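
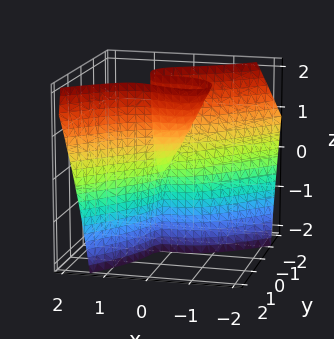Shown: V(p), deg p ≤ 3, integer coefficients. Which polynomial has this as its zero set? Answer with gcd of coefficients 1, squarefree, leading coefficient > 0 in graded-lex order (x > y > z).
First, degree: no degree-2 surface has this shape, so deg p = 3.
Next, observable constraints: the visible z-axis segment lies entirely on the surface; one y-axis crossing is at y = 0; one x-axis crossing is at x = 0.
Finally, these observations pin down the coefficients.

3*x^3 - 3*x*y*z - 3*y^3 + 3*x*y + 2*y*z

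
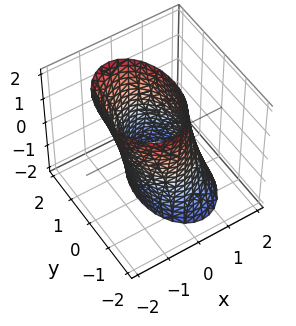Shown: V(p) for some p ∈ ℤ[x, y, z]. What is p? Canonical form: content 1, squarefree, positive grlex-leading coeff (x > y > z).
2*x^2 + x*z + y^2 - 2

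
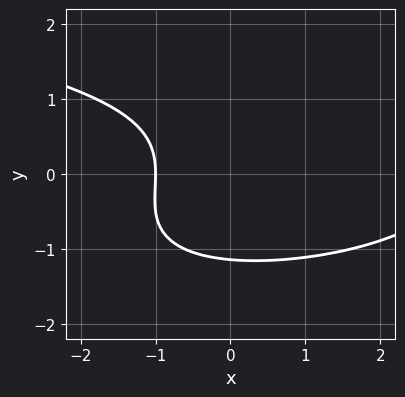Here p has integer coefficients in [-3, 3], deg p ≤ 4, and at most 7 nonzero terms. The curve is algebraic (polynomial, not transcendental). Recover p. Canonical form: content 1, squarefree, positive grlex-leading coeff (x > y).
x*y^2 - 2*y^3 + x^2 - 2*x - 3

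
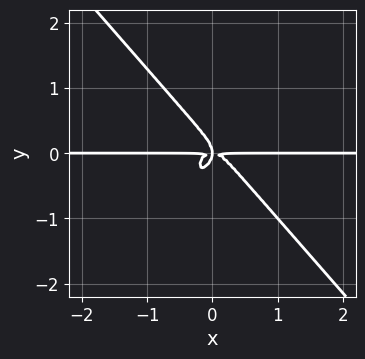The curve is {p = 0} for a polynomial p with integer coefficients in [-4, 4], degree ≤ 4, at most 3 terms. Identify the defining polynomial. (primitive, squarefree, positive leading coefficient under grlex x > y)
(a) Degree: the shape is more complex than any degree-3 curve, so deg p = 4.
(b) Reading off the gridlines: every point of the x-axis in the box is on the curve.
(c) Putting this together gives p.

3*x^3*y + 2*y^4 + x*y^2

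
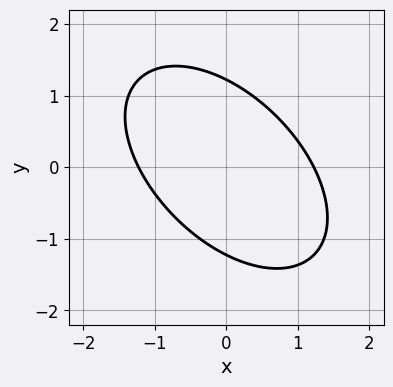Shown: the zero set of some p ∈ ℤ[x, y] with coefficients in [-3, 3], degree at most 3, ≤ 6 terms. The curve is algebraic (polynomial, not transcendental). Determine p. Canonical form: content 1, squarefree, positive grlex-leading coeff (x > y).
1. Degree: the shape is more complex than any degree-1 curve, so deg p = 2.
2. Matching integer coefficients to the picture gives p.

2*x^2 + 2*x*y + 2*y^2 - 3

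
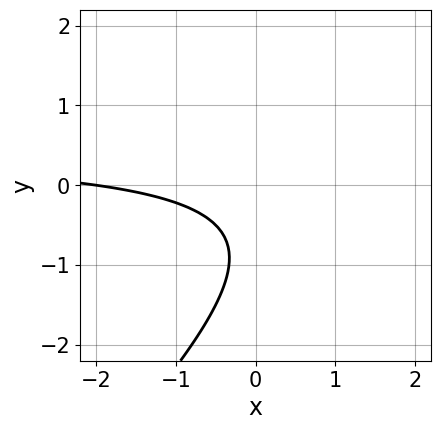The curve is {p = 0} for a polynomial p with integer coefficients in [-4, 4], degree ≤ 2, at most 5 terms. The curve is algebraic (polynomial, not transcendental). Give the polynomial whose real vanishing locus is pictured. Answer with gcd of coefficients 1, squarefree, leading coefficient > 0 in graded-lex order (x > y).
2*x*y - 2*y^2 - x - 3*y - 2

1. Degree: the shape is more complex than any degree-1 curve, so deg p = 2.
2. Observable constraints: it meets the x-axis at x = -2 (among the integer gridlines); no y-intercept at any integer in the box.
3. Putting this together gives p.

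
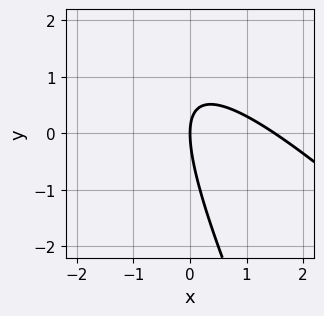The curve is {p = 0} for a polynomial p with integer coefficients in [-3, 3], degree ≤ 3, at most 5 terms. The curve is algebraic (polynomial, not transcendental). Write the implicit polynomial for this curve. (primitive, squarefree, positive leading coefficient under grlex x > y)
(a) Degree: a generic line meets the curve in up to 2 points, so deg p = 2.
(b) Reading off the gridlines: one y-axis crossing is at y = 0; it meets the x-axis at x = 0 (among the integer gridlines).
(c) Fitting integer coefficients to these (and the overall shape) gives p.

2*x^2 + 3*x*y + y^2 - 3*x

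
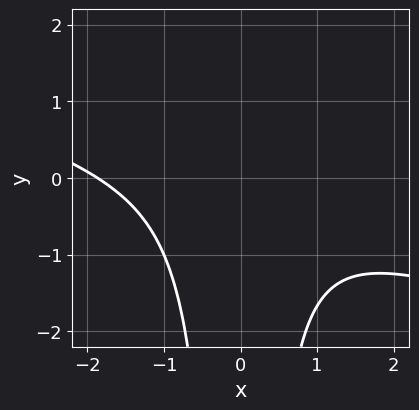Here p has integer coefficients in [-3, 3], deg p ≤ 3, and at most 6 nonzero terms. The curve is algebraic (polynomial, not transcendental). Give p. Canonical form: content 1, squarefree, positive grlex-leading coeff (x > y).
(a) The degree is 3 — the shape is more complex than any degree-2 curve.
(b) From the axis intercepts and sections: no y-intercept at any integer in the box.
(c) Together with the visible shape, these determine p as stated.

x^3 + 3*x^2*y + x^2 + 3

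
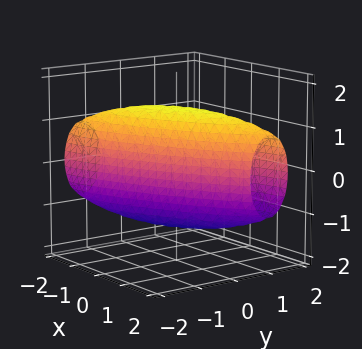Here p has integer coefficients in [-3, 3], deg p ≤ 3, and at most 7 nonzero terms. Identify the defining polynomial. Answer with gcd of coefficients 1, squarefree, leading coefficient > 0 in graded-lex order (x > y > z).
x^2 - 3*x*y + 3*y^2 + z^2 - 2

First, deg p = 2. No degree-1 surface has this shape.
Finally, the integer polynomial consistent with all of this is the stated p.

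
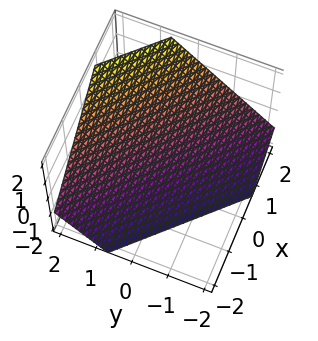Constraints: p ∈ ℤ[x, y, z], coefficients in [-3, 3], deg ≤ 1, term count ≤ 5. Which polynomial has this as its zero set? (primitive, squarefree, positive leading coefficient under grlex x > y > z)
3*x + 3*y - 3*z - 2

First, the degree is 1 — every cross-section is a straight line — this is a plane.
Finally, matching integer coefficients to the picture gives p.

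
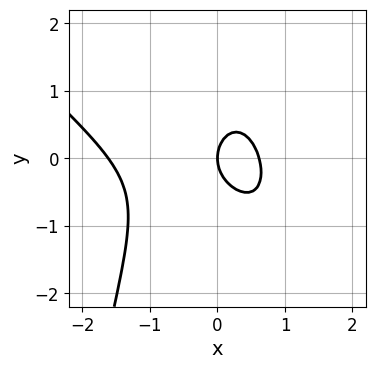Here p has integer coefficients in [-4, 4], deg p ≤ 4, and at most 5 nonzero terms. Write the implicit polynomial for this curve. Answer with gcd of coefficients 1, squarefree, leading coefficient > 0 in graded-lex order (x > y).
x^3 + x^2*y + x^2 + y^2 - x

(a) The degree is 3 — the shape is more complex than any degree-2 curve.
(b) From the axis intercepts and sections: it meets the x-axis at x = 0 (among the integer gridlines); it meets the y-axis at y = 0 (among the integer gridlines).
(c) Assembling these constraints gives the stated polynomial.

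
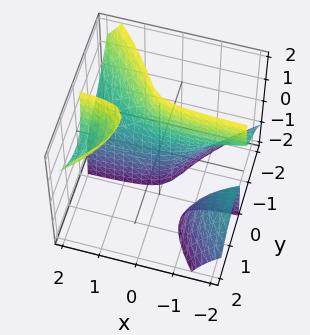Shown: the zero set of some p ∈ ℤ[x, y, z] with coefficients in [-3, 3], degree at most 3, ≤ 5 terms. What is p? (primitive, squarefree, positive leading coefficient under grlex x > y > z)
x^2*y + 3*x*y*z - 2*y^3 - 3*y - 1

First, I count 3 distinct pieces.
Then, the degree is 3 — no degree-2 surface has this shape.
Next, against the integer gridlines: the surface avoids every integer z-axis point in the box; no x-intercept at any integer in the box.
Finally, fitting integer coefficients to these (and the overall shape) gives p.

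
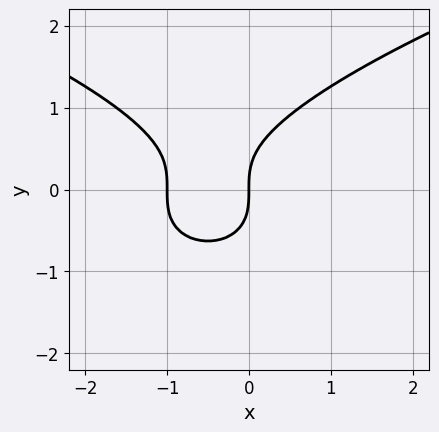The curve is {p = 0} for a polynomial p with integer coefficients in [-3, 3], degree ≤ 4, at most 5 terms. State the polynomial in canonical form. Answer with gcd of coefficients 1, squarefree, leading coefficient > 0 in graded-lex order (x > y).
1. The degree is 3 — no degree-2 curve has this shape.
2. Reading off the gridlines: the x-axis gridline crossings are at x ∈ {-1, 0}; one y-axis crossing is at y = 0.
3. Together with the visible shape, these determine p as stated.

y^3 - x^2 - x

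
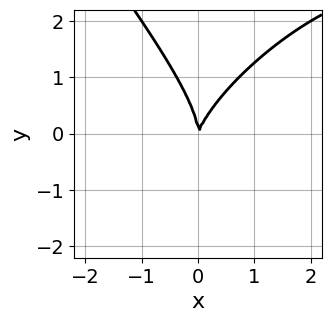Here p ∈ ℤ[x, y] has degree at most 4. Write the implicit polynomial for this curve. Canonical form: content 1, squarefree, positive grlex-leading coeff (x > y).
x^3 - x^2*y + y^3 - 3*x^2 + x*y

(a) Degree: no degree-2 curve has this shape, so deg p = 3.
(b) Reading off the gridlines: it meets the x-axis at x = 0 (among the integer gridlines); it crosses the y-axis at the gridline y = 0.
(c) Putting this together gives p.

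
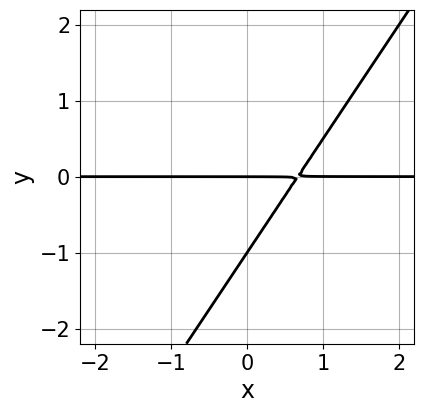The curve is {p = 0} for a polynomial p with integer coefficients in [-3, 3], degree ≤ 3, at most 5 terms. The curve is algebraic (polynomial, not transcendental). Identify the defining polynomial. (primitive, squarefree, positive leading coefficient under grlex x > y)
deg p = 2. No degree-1 curve has this shape.
Observable constraints: every point of the x-axis in the box is on the curve; among the integer gridlines, it crosses the y-axis at y ∈ {-1, 0}.
Putting this together gives p.

3*x*y - 2*y^2 - 2*y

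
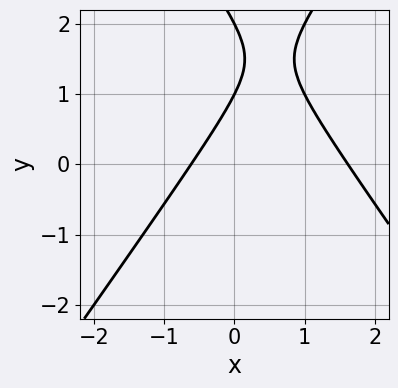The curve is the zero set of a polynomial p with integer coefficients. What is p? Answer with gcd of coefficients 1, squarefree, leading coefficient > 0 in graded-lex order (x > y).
2*x^2 - y^2 - 2*x + 3*y - 2

(a) The degree is 2 — a generic line meets the curve in up to 2 points.
(b) Observable constraints: the y-axis gridline crossings are at y ∈ {1, 2}.
(c) Fitting integer coefficients to these (and the overall shape) gives p.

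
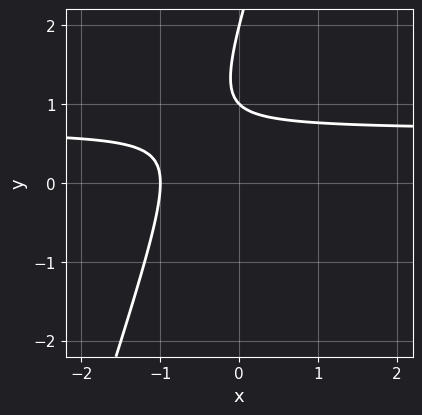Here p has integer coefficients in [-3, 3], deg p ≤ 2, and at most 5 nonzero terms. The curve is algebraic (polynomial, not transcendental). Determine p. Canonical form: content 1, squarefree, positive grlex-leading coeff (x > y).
3*x*y - y^2 - 2*x + 3*y - 2

First, the degree is 2 — a generic line meets the curve in up to 2 points.
Next, reading off the gridlines: one x-axis crossing is at x = -1; among the integer gridlines, it crosses the y-axis at y ∈ {1, 2}.
Finally, matching integer coefficients to the picture gives p.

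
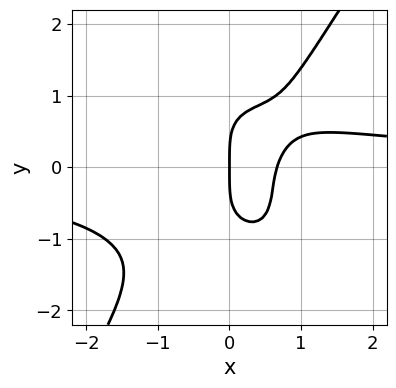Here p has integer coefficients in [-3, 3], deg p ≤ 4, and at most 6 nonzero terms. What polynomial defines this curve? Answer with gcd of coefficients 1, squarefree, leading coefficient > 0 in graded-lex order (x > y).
(a) Degree: the shape is more complex than any degree-3 curve, so deg p = 4.
(b) From the visible intercepts: it meets the x-axis at x = 0 (among the integer gridlines); one y-axis crossing is at y = 0.
(c) These observations pin down the coefficients.

2*x^3*y + x^2*y^2 - y^4 - 3*x^2 + 2*x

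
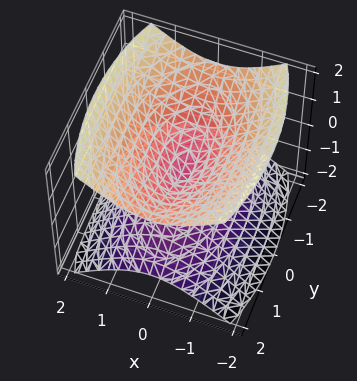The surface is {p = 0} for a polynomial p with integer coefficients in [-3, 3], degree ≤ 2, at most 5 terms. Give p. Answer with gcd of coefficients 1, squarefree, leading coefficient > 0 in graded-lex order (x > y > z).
There are 2 components.
deg p = 2.
Symmetries: it's symmetric under x → −x, forcing even powers of x; the z ↦ −z reflection is a symmetry, so z appears only in even powers; mirror symmetry y ↦ −y ⇒ only even powers of y.
Observable constraints: it crosses the z-axis at the gridline z = 0; it crosses the x-axis at the gridline x = 0; it crosses the y-axis at the gridline y = 0.
Assembling these constraints gives the stated polynomial.

3*x^2 + y^2 - 3*z^2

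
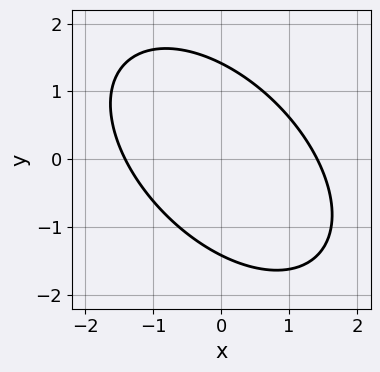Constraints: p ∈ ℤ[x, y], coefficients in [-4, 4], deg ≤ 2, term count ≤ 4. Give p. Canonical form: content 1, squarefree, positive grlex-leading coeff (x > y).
x^2 + x*y + y^2 - 2

(a) The degree is 2 — no degree-1 curve has this shape.
(b) The integer polynomial consistent with all of this is the stated p.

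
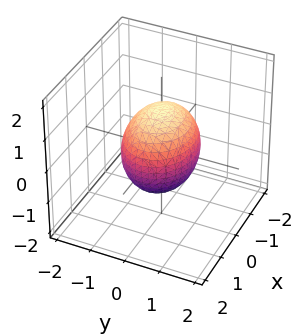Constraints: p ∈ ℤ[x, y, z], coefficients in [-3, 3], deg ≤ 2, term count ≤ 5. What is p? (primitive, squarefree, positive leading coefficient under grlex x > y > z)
2*x^2 + 3*y^2 + 2*z^2 - 3

The degree is 2 — a closed, bounded, convex surface; a quadric.
Symmetries: it's symmetric under y → −y, forcing even powers of y; mirror symmetry z ↦ −z ⇒ only even powers of z; the x ↦ −x reflection is a symmetry, so x appears only in even powers.
Checking where it meets the axes: the y-axis gridline crossings are at y ∈ {-1, 1}.
Together with the visible shape, these determine p as stated.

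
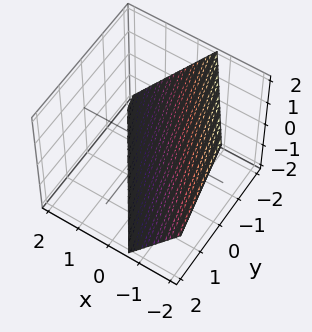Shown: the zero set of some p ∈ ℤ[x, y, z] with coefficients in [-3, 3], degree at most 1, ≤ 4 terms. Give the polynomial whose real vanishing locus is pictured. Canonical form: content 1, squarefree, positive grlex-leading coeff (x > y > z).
(a) Degree: the surface is flat (a plane), so deg p = 1.
(b) From the visible intercepts: it meets the y-axis at y = -1 (among the integer gridlines); it crosses the z-axis at the gridline z = -1.
(c) Together with the visible shape, these determine p as stated.

3*x + 2*y + 2*z + 2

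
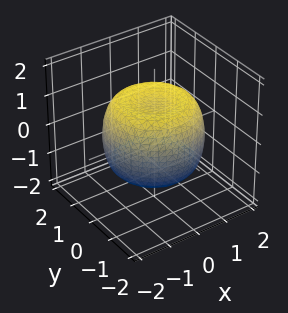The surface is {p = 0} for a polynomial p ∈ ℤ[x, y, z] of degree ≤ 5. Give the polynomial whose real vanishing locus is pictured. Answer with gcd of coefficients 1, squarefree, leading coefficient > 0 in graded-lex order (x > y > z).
2*x^4 + 4*x^2*y^2 + 2*y^4 - 3*x^2 - 3*y^2 + 3*z^2 - 3

deg p = 4. A generic line meets the surface in up to 4 points.
Symmetries: the z-axis is an axis of rotation, so x and y enter only as x² + y².
From the axis intercepts and sections: among the integer gridlines, it crosses the z-axis at z ∈ {-1, 1}; a circular section at z = -1 has radius between 1 and 2.
Matching integer coefficients to the picture gives p.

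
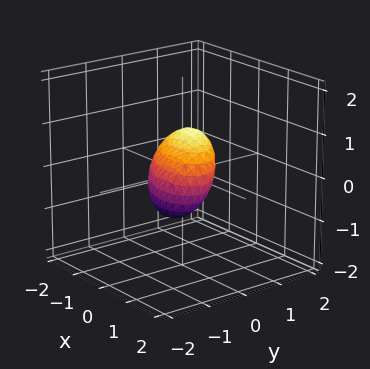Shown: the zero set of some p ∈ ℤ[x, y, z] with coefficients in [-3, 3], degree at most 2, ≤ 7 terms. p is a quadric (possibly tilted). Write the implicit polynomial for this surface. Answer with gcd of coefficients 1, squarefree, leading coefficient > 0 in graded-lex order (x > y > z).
First, deg p = 2. The shape is more complex than any degree-1 surface.
Next, from the visible intercepts: the x-axis gridline crossings are at x ∈ {-1, 1}.
Finally, these observations pin down the coefficients.

x^2 + x*y + 2*y^2 - 2*y*z + 2*z^2 - 1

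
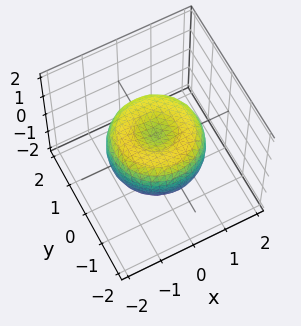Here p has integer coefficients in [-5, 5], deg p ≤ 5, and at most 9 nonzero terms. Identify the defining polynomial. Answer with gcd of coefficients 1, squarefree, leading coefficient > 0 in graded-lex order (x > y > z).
2*x^4 + 4*x^2*y^2 + 2*y^4 - 3*x^2 - 3*y^2 + 3*z^2 - 1

First, the degree is 4 — a generic line meets the surface in up to 4 points.
Next, by symmetry, every cross-section ⟂ z is a circle, so x, y appear only via x² + y².
Then, from the visible intercepts: a circular section at z = 0 has radius between 1 and 2.
Finally, putting this together gives p.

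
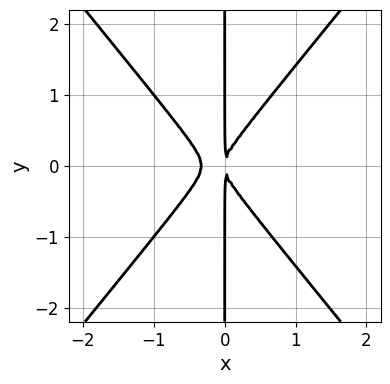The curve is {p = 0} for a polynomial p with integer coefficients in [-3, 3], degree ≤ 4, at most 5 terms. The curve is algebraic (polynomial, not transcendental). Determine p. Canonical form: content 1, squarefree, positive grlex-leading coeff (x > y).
3*x^3 - 2*x*y^2 + x^2

deg p = 3. The shape is more complex than any degree-2 curve.
Symmetries: the y ↦ −y reflection is a symmetry, so y appears only in even powers.
Reading off the gridlines: the visible y-axis segment lies entirely on the curve.
Together with the visible shape, these determine p as stated.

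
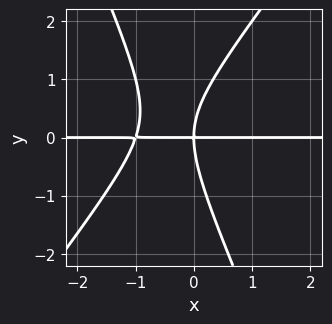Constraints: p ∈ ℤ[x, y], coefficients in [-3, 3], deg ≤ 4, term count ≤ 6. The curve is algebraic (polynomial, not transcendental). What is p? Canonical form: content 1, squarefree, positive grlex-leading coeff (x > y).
The degree is 3 — a generic line meets the curve in up to 3 points.
From the visible intercepts: the visible x-axis segment lies entirely on the curve; one y-axis crossing is at y = 0.
Solving for integer coefficients yields p as stated.

3*x^2*y - x*y^2 - y^3 + 3*x*y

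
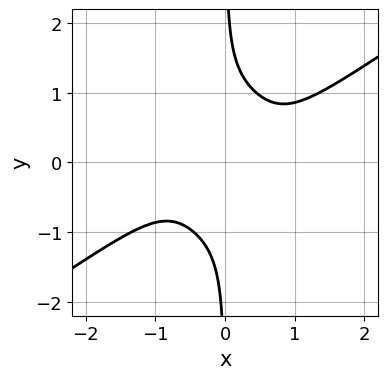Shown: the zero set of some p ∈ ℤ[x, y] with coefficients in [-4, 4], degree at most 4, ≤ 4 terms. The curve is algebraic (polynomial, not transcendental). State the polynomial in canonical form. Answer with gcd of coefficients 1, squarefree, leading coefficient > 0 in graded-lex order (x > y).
2*x^4 - 2*x^3*y - 2*x*y^3 + 1

The degree is 4 — a generic line meets the curve in up to 4 points.
Observable constraints: it misses every integer gridline on the y-axis; no x-intercept at any integer in the box.
These observations pin down the coefficients.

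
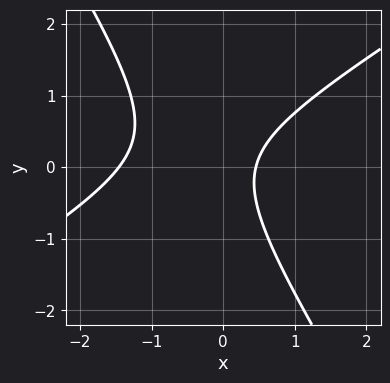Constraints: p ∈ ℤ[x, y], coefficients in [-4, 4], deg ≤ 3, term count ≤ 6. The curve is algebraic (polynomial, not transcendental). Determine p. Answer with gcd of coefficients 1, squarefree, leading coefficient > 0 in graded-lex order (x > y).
3*x^2 - 3*x*y - 3*y^2 + 3*x - 2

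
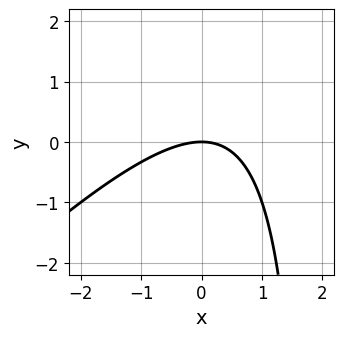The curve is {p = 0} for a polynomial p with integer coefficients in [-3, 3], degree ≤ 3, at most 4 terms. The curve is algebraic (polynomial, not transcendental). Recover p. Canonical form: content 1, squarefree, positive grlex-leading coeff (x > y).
(a) Degree: no degree-1 curve has this shape, so deg p = 2.
(b) Observable constraints: it crosses the x-axis at the gridline x = 0; one y-axis crossing is at y = 0.
(c) Putting this together gives p.

x^2 - x*y + 2*y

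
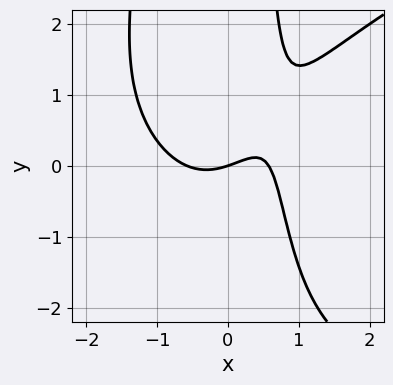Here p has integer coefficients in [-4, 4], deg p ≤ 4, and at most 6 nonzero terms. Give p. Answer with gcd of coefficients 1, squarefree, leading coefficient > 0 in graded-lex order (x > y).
Degree: no degree-3 curve has this shape, so deg p = 4.
Observable constraints: one y-axis crossing is at y = 0; one x-axis crossing is at x = 0.
Fitting integer coefficients to these (and the overall shape) gives p.

x^2*y^2 - 3*x^3 + 3*x*y + x - 3*y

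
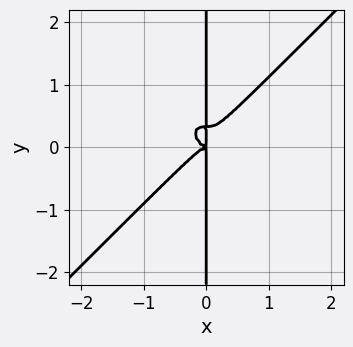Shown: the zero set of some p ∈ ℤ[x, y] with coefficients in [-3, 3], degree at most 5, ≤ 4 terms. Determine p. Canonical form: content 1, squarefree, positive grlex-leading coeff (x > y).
3*x^4 - 3*x*y^3 + x*y^2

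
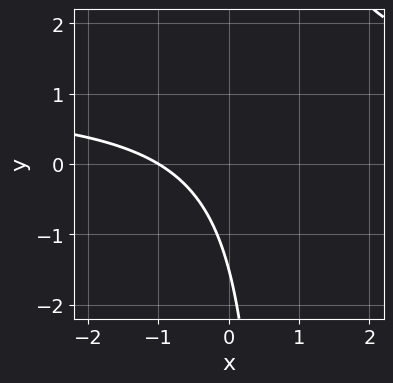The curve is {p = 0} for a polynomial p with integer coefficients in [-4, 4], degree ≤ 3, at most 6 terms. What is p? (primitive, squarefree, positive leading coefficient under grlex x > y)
3*x*y - 3*x - 2*y - 3

1. Degree: a generic line meets the curve in up to 2 points, so deg p = 2.
2. Checking where it meets the axes: it meets the x-axis at x = -1 (among the integer gridlines).
3. Assembling these constraints gives the stated polynomial.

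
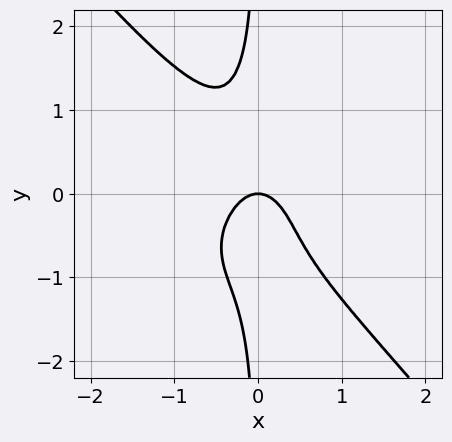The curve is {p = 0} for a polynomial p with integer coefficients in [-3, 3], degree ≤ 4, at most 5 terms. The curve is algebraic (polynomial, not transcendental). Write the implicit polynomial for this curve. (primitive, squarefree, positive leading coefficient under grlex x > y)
2*x^4 - x^3*y + 2*x*y^3 + 2*x^2 + y

1. The degree is 4 — no degree-3 curve has this shape.
2. From the axis intercepts and sections: it crosses the x-axis at the gridline x = 0; it crosses the y-axis at the gridline y = 0.
3. Solving for integer coefficients yields p as stated.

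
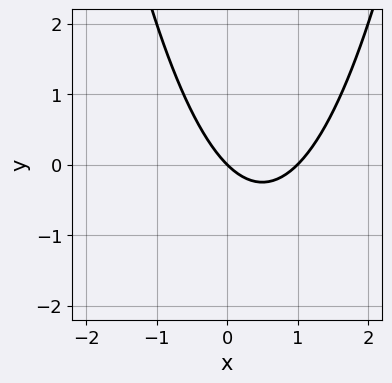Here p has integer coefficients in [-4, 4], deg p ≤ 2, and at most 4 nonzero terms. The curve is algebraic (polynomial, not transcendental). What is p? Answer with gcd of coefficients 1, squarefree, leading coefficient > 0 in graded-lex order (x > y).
x^2 - x - y

1. The degree is 2 — no degree-1 curve has this shape.
2. Against the integer gridlines: among the integer gridlines, it crosses the x-axis at x ∈ {0, 1}; it crosses the y-axis at the gridline y = 0.
3. Fitting integer coefficients to these (and the overall shape) gives p.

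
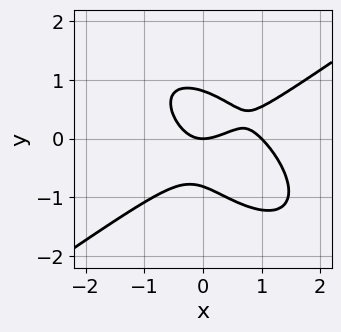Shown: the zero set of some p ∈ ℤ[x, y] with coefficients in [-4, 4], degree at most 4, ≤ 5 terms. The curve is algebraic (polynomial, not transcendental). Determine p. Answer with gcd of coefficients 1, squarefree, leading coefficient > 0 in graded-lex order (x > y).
First, the degree is 3 — the shape is more complex than any degree-2 curve.
Then, checking where it meets the axes: among the integer gridlines, it crosses the x-axis at x ∈ {0, 1}; one y-axis crossing is at y = 0.
Finally, these observations pin down the coefficients.

2*x^3 - 2*x*y^2 - 3*y^3 - 2*x^2 + 2*y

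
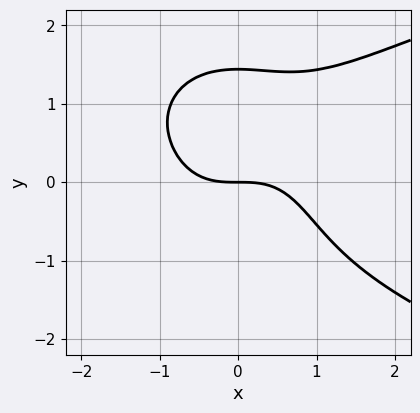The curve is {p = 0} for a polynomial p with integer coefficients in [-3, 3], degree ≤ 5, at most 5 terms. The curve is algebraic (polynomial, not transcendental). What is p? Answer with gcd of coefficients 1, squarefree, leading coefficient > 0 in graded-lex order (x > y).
x^2*y^2 + y^4 - 2*x^3 - 3*y

deg p = 4. A generic line meets the curve in up to 4 points.
Reading off the gridlines: it meets the y-axis at y = 0 (among the integer gridlines); it crosses the x-axis at the gridline x = 0.
Together with the visible shape, these determine p as stated.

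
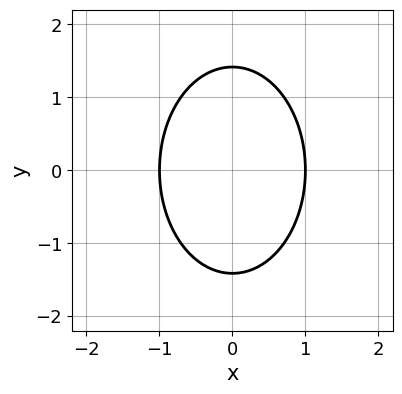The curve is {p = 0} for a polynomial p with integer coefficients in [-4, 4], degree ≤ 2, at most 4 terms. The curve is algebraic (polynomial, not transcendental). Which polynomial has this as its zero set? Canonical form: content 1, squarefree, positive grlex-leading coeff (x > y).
First, deg p = 2. No degree-1 curve has this shape.
Next, symmetries: mirror symmetry x ↦ −x ⇒ only even powers of x; the y ↦ −y reflection is a symmetry, so y appears only in even powers.
Next, from the visible intercepts: among the integer gridlines, it crosses the x-axis at x ∈ {-1, 1}.
Finally, putting this together gives p.

2*x^2 + y^2 - 2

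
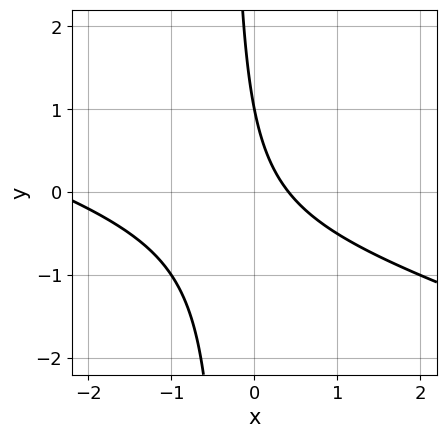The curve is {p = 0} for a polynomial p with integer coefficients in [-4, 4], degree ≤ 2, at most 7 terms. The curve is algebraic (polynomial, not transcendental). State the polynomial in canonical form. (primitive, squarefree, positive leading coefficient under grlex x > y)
x^2 + 3*x*y + 2*x + y - 1

(a) The degree is 2 — the shape is more complex than any degree-1 curve.
(b) Checking where it meets the axes: it meets the y-axis at y = 1 (among the integer gridlines).
(c) These observations pin down the coefficients.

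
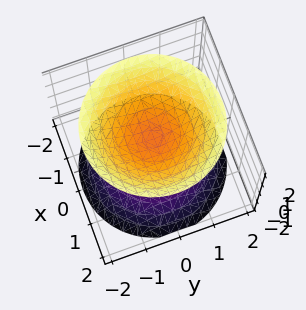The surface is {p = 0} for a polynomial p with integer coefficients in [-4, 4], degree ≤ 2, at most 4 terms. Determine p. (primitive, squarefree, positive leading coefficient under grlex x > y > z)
2*x^2 + 2*y^2 - 2*z^2 + 1

I count 2 distinct pieces. Treating them together as one polynomial.
deg p = 2. Two sheets facing apart; a quadric.
Symmetry: every cross-section ⟂ z is a circle, so x, y appear only via x² + y²; the z ↦ −z reflection is a symmetry, so z appears only in even powers.
Reading off the gridlines: a circular section at z = 1 has radius between 0 and 1; it misses every integer gridline on the x-axis; it misses every integer gridline on the y-axis.
Solving for integer coefficients yields p as stated.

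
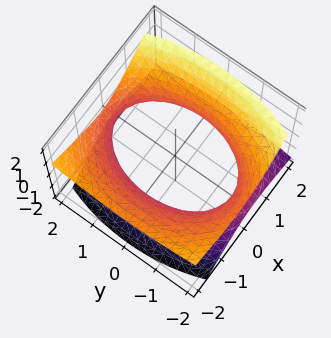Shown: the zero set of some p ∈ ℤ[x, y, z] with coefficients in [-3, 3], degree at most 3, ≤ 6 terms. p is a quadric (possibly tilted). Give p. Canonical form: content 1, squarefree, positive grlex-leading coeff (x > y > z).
2*x^2 + 2*x*z + y^2 - 3*z^2 - 3

First, the degree is 2 — no degree-1 surface has this shape.
Next, against the integer gridlines: it misses every integer gridline on the z-axis.
Finally, together with the visible shape, these determine p as stated.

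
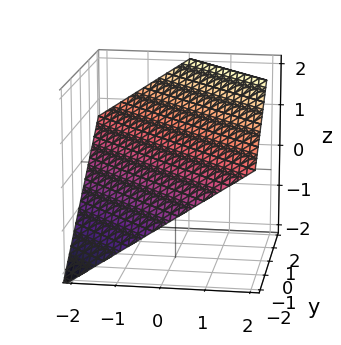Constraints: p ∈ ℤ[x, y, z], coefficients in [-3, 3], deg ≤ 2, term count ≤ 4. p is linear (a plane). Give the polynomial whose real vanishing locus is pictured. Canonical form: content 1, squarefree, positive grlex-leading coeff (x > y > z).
1. Degree: the surface is flat (a plane), so deg p = 1.
2. Against the integer gridlines: it crosses the x-axis at the gridline x = -1; one y-axis crossing is at y = -1.
3. These observations pin down the coefficients.

2*x + 2*y - 3*z + 2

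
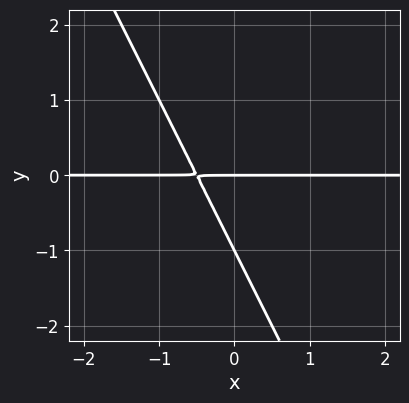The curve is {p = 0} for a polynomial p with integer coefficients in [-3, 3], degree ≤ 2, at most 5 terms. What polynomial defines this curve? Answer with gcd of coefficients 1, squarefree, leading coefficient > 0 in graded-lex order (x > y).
Degree: no degree-1 curve has this shape, so deg p = 2.
Checking where it meets the axes: the visible x-axis segment lies entirely on the curve; among the integer gridlines, it crosses the y-axis at y ∈ {-1, 0}.
Solving for integer coefficients yields p as stated.

2*x*y + y^2 + y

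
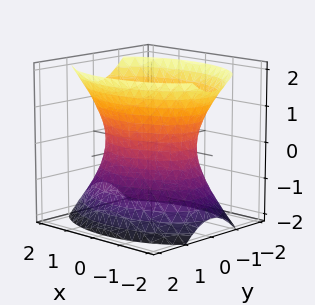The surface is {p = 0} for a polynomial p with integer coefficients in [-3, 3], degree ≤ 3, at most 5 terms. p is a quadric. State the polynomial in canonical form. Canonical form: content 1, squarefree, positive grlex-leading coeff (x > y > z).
x^2 + 2*y^2 - z^2 - 2

1. Degree: one connected sheet with a waist; a quadric, so deg p = 2.
2. Symmetries: mirror symmetry x ↦ −x ⇒ only even powers of x; the y ↦ −y reflection is a symmetry, so y appears only in even powers; the z ↦ −z reflection is a symmetry, so z appears only in even powers.
3. Checking where it meets the axes: among the integer gridlines, it crosses the y-axis at y ∈ {-1, 1}; no z-intercept at any integer in the box.
4. Matching integer coefficients to the picture gives p.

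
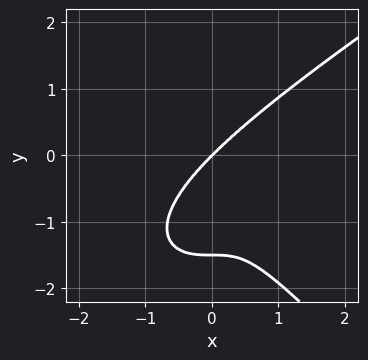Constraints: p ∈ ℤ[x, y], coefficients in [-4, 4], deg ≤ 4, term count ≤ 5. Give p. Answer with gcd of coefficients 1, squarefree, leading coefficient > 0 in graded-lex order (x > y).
x^4 - x^3*y - 2*y^4 + 3*x^3 - 3*y^3

The degree is 4 — no degree-3 curve has this shape.
From the visible intercepts: it crosses the y-axis at the gridline y = 0; it meets the x-axis at x = 0 (among the integer gridlines).
Together with the visible shape, these determine p as stated.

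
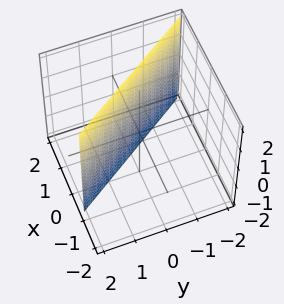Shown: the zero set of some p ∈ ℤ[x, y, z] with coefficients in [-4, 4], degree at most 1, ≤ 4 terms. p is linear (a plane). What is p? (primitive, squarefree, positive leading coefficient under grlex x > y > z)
3*x + 2*y - 2

deg p = 1. Every cross-section is a straight line — this is a plane.
From the axis intercepts and sections: it meets the y-axis at y = 1 (among the integer gridlines); it misses every integer gridline on the z-axis.
Putting this together gives p.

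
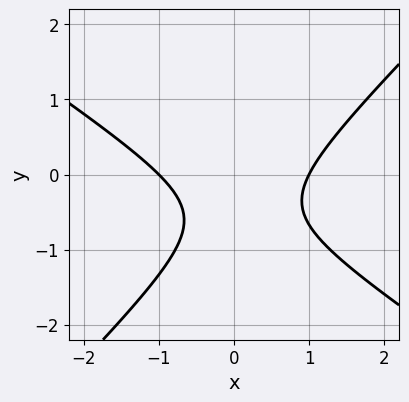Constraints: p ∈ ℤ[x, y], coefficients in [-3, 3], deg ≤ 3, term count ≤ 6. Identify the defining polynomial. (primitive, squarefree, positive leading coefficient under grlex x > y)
(a) deg p = 2.
(b) Checking where it meets the axes: no y-intercept at any integer in the box; the x-axis gridline crossings are at x ∈ {-1, 1}.
(c) These observations pin down the coefficients.

2*x^2 + x*y - 3*y^2 - 3*y - 2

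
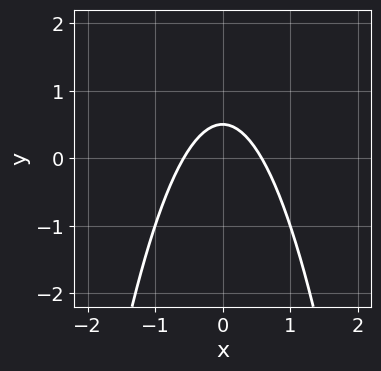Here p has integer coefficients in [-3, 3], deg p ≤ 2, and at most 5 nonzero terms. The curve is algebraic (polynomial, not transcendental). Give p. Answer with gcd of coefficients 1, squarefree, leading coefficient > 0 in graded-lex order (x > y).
(a) deg p = 2.
(b) Symmetries: mirror symmetry x ↦ −x ⇒ only even powers of x.
(c) The integer polynomial consistent with all of this is the stated p.

3*x^2 + 2*y - 1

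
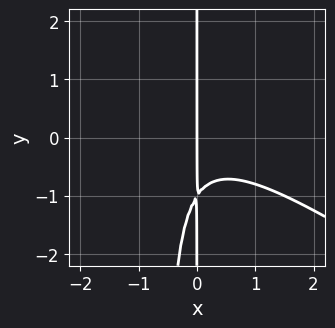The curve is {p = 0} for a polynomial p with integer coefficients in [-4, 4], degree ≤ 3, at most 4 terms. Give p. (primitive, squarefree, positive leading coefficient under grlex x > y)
(a) Degree: the shape is more complex than any degree-2 curve, so deg p = 3.
(b) Observable constraints: it crosses the x-axis at the gridline x = 0; every point of the y-axis in the box is on the curve.
(c) The integer polynomial consistent with all of this is the stated p.

2*x^3 + 3*x^2*y + 2*x*y + 2*x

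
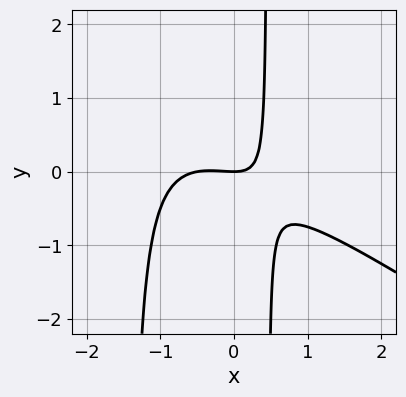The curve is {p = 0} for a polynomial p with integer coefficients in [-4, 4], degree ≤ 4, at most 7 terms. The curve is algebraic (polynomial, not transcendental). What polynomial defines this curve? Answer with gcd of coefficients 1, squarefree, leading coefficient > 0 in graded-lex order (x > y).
2*x^3 + 3*x^2*y + x^2 + 3*x*y - 2*y

(a) The degree is 3 — no degree-2 curve has this shape.
(b) Checking where it meets the axes: it meets the y-axis at y = 0 (among the integer gridlines); it meets the x-axis at x = 0 (among the integer gridlines).
(c) Assembling these constraints gives the stated polynomial.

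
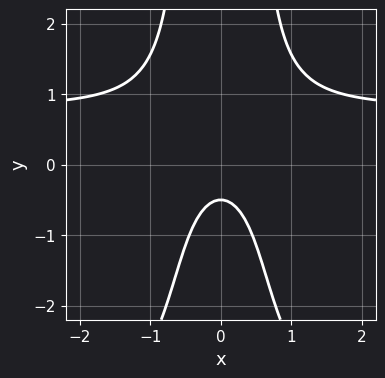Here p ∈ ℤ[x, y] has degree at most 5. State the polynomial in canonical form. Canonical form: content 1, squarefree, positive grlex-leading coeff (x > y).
(a) deg p = 4. A generic line meets the curve in up to 4 points.
(b) Symmetries: mirror symmetry x ↦ −x ⇒ only even powers of x.
(c) Reading off the gridlines: it misses every integer gridline on the x-axis.
(d) Solving for integer coefficients yields p as stated.

x^2*y^2 + 3*x^2*y - 3*x^2 - 2*y - 1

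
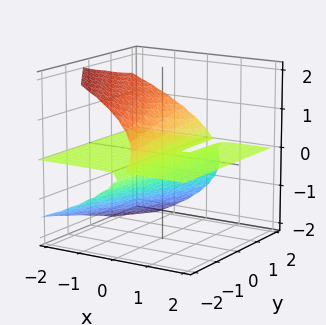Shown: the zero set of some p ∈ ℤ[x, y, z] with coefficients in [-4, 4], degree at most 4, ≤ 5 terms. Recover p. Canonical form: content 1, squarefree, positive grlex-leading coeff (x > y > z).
y*z^2 + 2*z^3 + 3*x*z - z

Degree: no degree-2 surface has this shape, so deg p = 3.
From the axis intercepts and sections: every point of the y-axis in the box is on the surface; it meets the z-axis at z = 0 (among the integer gridlines); the visible x-axis segment lies entirely on the surface.
Solving for integer coefficients yields p as stated.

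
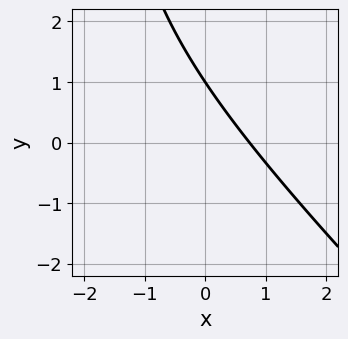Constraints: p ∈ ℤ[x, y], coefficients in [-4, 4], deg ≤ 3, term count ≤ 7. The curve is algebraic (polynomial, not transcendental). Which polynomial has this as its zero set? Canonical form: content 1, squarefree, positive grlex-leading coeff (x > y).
x^2 + x*y + 2*x + 2*y - 2

1. The degree is 2 — the shape is more complex than any degree-1 curve.
2. Checking where it meets the axes: one y-axis crossing is at y = 1.
3. Fitting integer coefficients to these (and the overall shape) gives p.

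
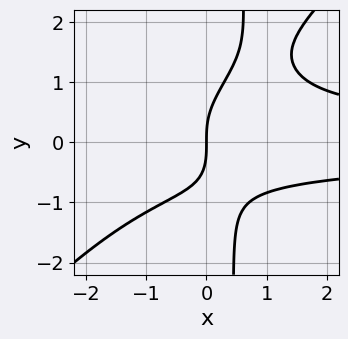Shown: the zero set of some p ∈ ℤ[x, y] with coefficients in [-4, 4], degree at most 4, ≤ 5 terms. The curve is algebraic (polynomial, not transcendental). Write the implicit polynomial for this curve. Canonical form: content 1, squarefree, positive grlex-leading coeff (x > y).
First, deg p = 4.
Then, from the axis intercepts and sections: one y-axis crossing is at y = 0; one x-axis crossing is at x = 0.
Finally, assembling these constraints gives the stated polynomial.

2*x^2*y^2 - 2*x*y^3 + y^3 - 2*x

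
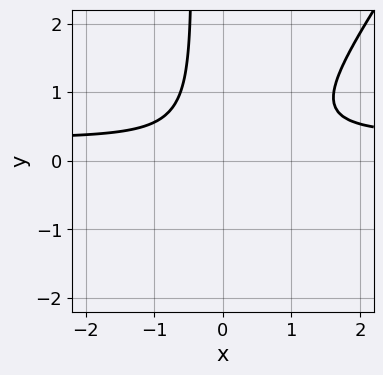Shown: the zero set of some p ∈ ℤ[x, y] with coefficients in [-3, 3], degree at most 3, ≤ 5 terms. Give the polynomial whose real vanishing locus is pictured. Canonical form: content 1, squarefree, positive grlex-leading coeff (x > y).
1. The degree is 3 — a generic line meets the curve in up to 3 points.
2. From the visible intercepts: it misses every integer gridline on the x-axis; it misses every integer gridline on the y-axis.
3. Putting this together gives p.

3*x^2*y - 2*x*y^2 - x^2 - y^2 - 1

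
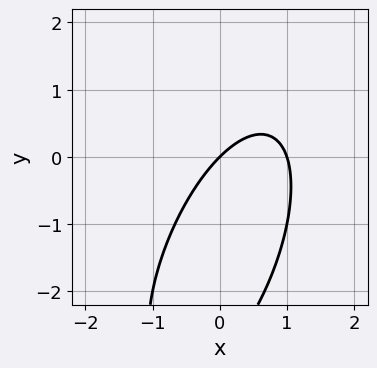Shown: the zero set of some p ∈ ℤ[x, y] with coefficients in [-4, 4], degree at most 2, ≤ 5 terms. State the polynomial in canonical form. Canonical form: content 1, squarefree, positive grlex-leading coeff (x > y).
3*x^2 - 2*x*y + y^2 - 3*x + 3*y

1. deg p = 2. A generic line meets the curve in up to 2 points.
2. Against the integer gridlines: it crosses the y-axis at the gridline y = 0; among the integer gridlines, it crosses the x-axis at x ∈ {0, 1}.
3. Matching integer coefficients to the picture gives p.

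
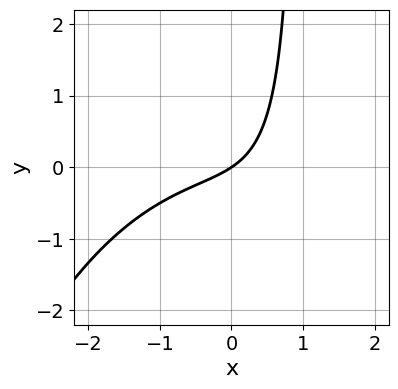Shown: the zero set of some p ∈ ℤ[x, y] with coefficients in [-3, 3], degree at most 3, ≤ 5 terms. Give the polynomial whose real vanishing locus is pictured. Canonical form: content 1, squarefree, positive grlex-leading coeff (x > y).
(a) deg p = 3.
(b) Reading off the gridlines: it crosses the y-axis at the gridline y = 0; one x-axis crossing is at x = 0.
(c) Assembling these constraints gives the stated polynomial.

x^3 + 3*x*y + 2*x - 3*y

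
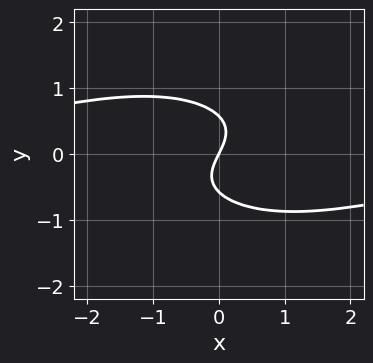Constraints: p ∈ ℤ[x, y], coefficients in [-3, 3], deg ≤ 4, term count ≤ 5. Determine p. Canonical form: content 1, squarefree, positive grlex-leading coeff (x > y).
(a) The degree is 3 — a generic line meets the curve in up to 3 points.
(b) Checking where it meets the axes: it crosses the y-axis at the gridline y = 0; one x-axis crossing is at x = 0.
(c) Matching integer coefficients to the picture gives p.

x^2*y + 3*y^3 + 2*x - y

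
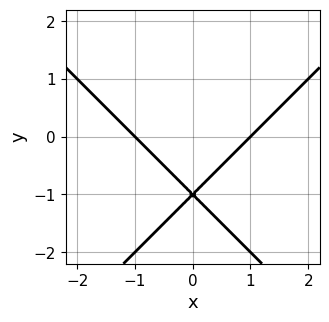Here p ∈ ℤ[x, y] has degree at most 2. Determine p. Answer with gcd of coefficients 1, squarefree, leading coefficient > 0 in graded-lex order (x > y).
x^2 - y^2 - 2*y - 1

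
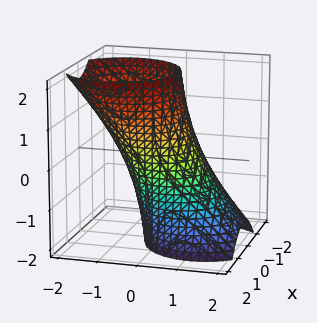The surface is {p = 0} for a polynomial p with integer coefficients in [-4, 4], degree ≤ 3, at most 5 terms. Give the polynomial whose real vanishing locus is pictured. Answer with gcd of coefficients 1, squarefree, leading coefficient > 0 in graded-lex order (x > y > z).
The degree is 2 — a generic line meets the surface in up to 2 points.
From the axis intercepts and sections: among the integer gridlines, it crosses the x-axis at x ∈ {-1, 1}; the y-axis gridline crossings are at y ∈ {-1, 1}; the surface avoids every integer z-axis point in the box.
The integer polynomial consistent with all of this is the stated p.

x^2 + y^2 + y*z - 1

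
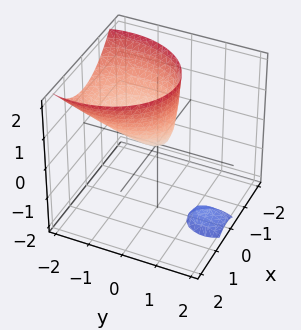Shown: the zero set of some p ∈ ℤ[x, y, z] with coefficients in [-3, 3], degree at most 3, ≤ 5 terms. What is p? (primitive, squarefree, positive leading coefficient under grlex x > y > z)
3*x^2 + 2*y^2 + 3*y*z - 2*z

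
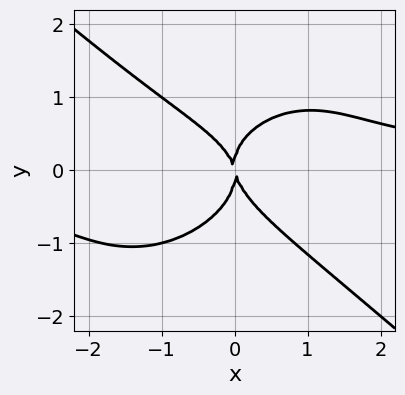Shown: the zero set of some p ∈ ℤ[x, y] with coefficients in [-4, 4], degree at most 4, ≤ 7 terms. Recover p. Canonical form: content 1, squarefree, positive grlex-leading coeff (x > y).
Degree: a generic line meets the curve in up to 4 points, so deg p = 4.
From the visible intercepts: it meets the y-axis at y = 0 (among the integer gridlines); one x-axis crossing is at x = 0.
Matching integer coefficients to the picture gives p.

2*x^3*y + 3*y^4 + x^2*y - 3*x^2 - x*y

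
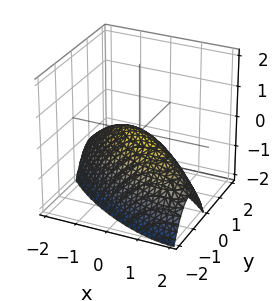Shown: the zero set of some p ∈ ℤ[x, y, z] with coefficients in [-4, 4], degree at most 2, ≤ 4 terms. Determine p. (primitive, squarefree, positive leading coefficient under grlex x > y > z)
x^2 + 2*x*y + 2*y^2 + 2*z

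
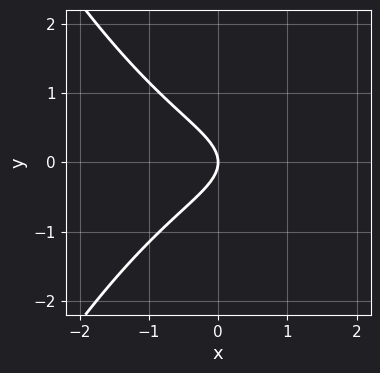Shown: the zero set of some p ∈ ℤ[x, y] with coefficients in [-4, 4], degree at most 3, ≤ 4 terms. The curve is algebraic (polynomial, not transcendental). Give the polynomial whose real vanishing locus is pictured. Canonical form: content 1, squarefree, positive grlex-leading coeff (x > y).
x^3 - x^2 + 3*y^2 + 2*x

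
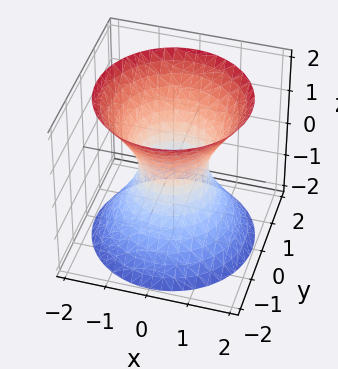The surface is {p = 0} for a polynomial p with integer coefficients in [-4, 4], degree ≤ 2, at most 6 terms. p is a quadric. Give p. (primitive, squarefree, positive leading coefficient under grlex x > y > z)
First, the degree is 2 — one connected sheet with a waist; a quadric.
Then, symmetries: the z-axis is an axis of rotation, so x and y enter only as x² + y²; it's symmetric under z → −z, forcing even powers of z.
Next, reading off the gridlines: a circular section at z = 0 has radius between 0 and 1; the surface avoids every integer z-axis point in the box.
Finally, these observations pin down the coefficients.

3*x^2 + 3*y^2 - 2*z^2 - 2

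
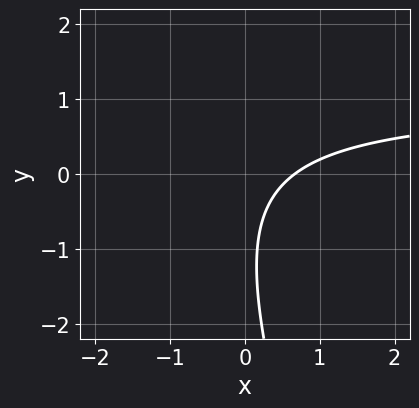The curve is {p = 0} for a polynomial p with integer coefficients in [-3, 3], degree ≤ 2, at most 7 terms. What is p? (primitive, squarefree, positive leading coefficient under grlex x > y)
1. deg p = 2.
2. From the axis intercepts and sections: it misses every integer gridline on the y-axis.
3. Fitting integer coefficients to these (and the overall shape) gives p.

3*x*y + y^2 - 3*x + 2*y + 2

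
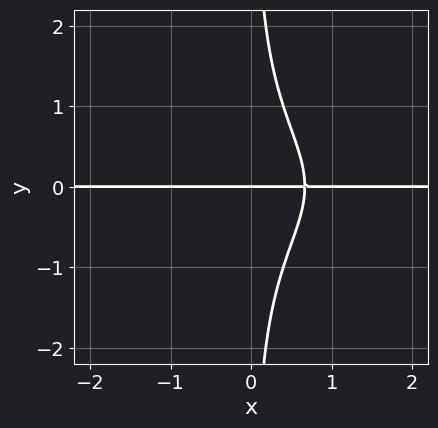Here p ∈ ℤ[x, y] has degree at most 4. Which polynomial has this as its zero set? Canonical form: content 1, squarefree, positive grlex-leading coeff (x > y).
(a) Degree: the shape is more complex than any degree-3 curve, so deg p = 4.
(b) Checking where it meets the axes: it meets the y-axis at y = 0 (among the integer gridlines); every point of the x-axis in the box is on the curve.
(c) Assembling these constraints gives the stated polynomial.

2*x*y^3 + 3*x*y - 2*y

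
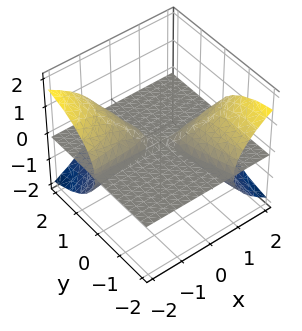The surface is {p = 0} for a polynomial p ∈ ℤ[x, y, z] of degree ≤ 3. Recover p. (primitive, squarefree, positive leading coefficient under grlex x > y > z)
3*x*y*z + y^2*z + 3*z^3

First, there are 3 components. They look like related sheets of one shape, so recover p as a whole.
Next, deg p = 3. No degree-2 surface has this shape.
Then, against the integer gridlines: every point of the y-axis in the box is on the surface; the visible x-axis segment lies entirely on the surface.
Finally, these observations pin down the coefficients.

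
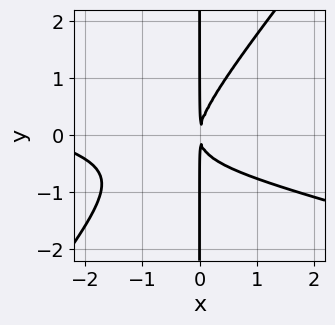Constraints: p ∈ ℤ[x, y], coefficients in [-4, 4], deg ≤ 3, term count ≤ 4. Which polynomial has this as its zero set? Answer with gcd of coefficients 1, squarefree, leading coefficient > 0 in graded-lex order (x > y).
x^3 + 3*x^2*y - 3*x*y^2 + 3*x^2

1. The degree is 3 — no degree-2 curve has this shape.
2. Reading off the gridlines: the visible y-axis segment lies entirely on the curve.
3. Fitting integer coefficients to these (and the overall shape) gives p.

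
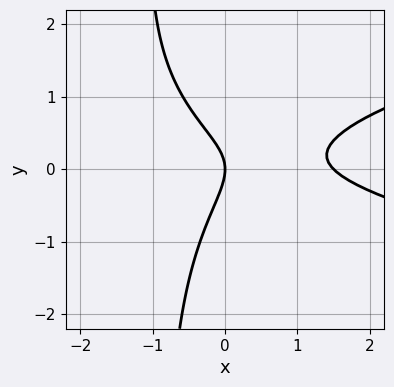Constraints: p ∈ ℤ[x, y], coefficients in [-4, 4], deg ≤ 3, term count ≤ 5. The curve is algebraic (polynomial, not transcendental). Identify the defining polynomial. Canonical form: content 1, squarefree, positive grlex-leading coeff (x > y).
(a) Degree: no degree-2 curve has this shape, so deg p = 3.
(b) Against the integer gridlines: it meets the x-axis at x = 0 (among the integer gridlines); one y-axis crossing is at y = 0.
(c) The integer polynomial consistent with all of this is the stated p.

3*x*y^2 - 2*x^2 - 2*x*y + 3*y^2 + 3*x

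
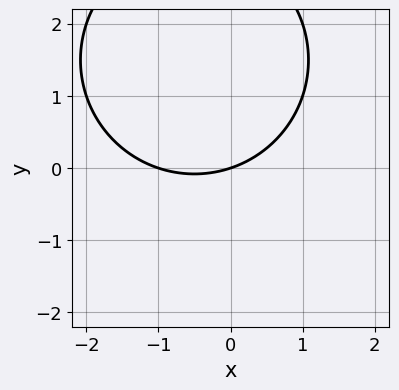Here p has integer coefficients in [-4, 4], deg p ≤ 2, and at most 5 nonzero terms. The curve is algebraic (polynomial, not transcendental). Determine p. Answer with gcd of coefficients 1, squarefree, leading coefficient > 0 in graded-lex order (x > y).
First, the degree is 2 — a generic line meets the curve in up to 2 points.
Then, against the integer gridlines: the x-axis gridline crossings are at x ∈ {-1, 0}; it meets the y-axis at y = 0 (among the integer gridlines).
Finally, together with the visible shape, these determine p as stated.

x^2 + y^2 + x - 3*y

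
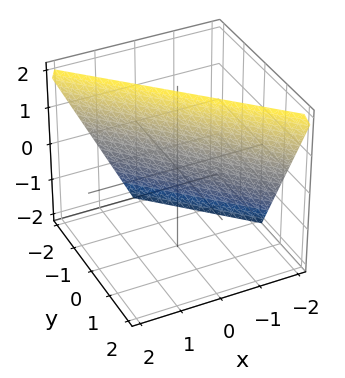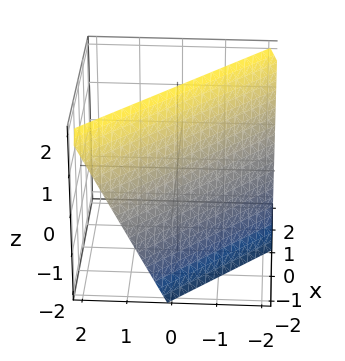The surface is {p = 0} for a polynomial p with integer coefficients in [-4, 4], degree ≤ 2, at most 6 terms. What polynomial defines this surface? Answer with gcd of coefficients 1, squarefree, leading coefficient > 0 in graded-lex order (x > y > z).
(a) The degree is 1 — the surface is flat (a plane).
(b) Against the integer gridlines: it meets the x-axis at x = -1 (among the integer gridlines); it meets the z-axis at z = 2 (among the integer gridlines); it crosses the y-axis at the gridline y = -1.
(c) Putting this together gives p.

2*x + 2*y - z + 2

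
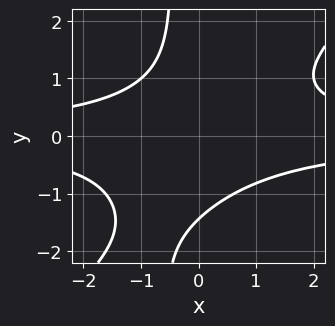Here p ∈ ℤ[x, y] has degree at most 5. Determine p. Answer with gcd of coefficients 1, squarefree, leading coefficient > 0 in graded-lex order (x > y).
First, deg p = 4. A generic line meets the curve in up to 4 points.
Next, observable constraints: it misses every integer gridline on the x-axis.
Finally, putting this together gives p.

2*x^2*y^2 - 2*x*y^3 - y^3 - 3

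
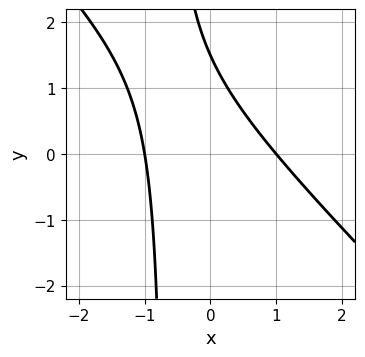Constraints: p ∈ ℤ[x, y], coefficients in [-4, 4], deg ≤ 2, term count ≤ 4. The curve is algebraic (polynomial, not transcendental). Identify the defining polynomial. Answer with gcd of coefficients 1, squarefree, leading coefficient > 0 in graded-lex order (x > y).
3*x^2 + 3*x*y + 2*y - 3

First, deg p = 2. No degree-1 curve has this shape.
Then, from the visible intercepts: among the integer gridlines, it crosses the x-axis at x ∈ {-1, 1}.
Finally, solving for integer coefficients yields p as stated.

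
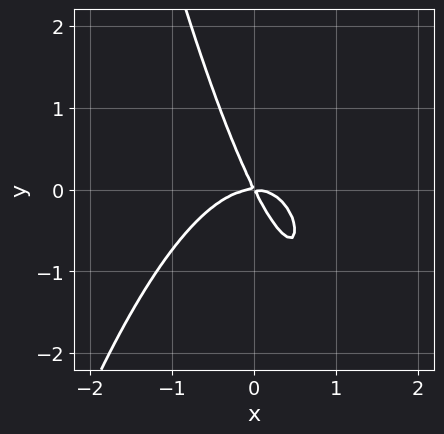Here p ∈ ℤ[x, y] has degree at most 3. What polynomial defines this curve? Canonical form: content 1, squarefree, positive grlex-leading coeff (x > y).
2*x^3 + 2*x*y + y^2

First, deg p = 3. A generic line meets the curve in up to 3 points.
Next, observable constraints: one y-axis crossing is at y = 0; it crosses the x-axis at the gridline x = 0.
Finally, fitting integer coefficients to these (and the overall shape) gives p.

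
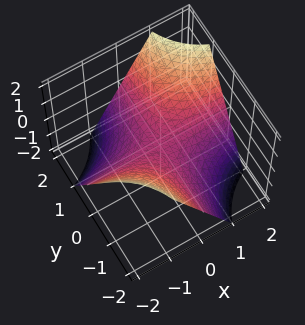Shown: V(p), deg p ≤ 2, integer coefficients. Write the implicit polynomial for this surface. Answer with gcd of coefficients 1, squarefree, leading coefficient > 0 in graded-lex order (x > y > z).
x*y - z

(a) Degree: the shape is more complex than any degree-1 surface, so deg p = 2.
(b) Against the integer gridlines: the visible y-axis segment lies entirely on the surface; every point of the x-axis in the box is on the surface.
(c) Together with the visible shape, these determine p as stated.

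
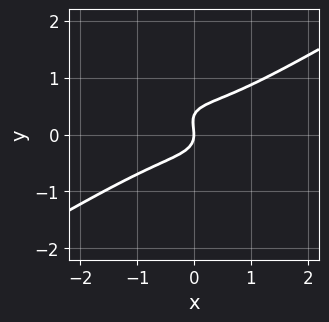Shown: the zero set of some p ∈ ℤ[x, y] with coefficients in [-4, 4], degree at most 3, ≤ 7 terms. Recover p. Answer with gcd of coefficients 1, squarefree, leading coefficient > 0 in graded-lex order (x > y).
First, deg p = 3. No degree-2 curve has this shape.
Then, observable constraints: it meets the x-axis at x = 0 (among the integer gridlines); it meets the y-axis at y = 0 (among the integer gridlines).
Finally, putting this together gives p.

x^3 - x*y^2 - 3*y^3 + y^2 + x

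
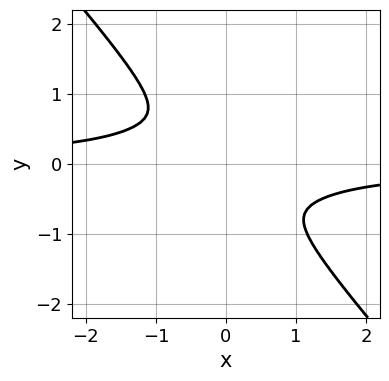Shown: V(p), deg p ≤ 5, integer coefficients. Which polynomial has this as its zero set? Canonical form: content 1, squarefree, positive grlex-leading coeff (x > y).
(a) The degree is 4 — a generic line meets the curve in up to 4 points.
(b) Solving for integer coefficients yields p as stated.

3*x^3*y + 2*y^4 + 2*x^2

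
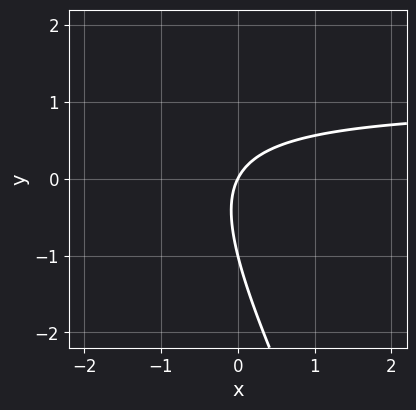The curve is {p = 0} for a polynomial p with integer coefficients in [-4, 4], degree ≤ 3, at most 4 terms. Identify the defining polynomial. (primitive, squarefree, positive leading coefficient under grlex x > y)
The degree is 2 — the shape is more complex than any degree-1 curve.
Checking where it meets the axes: the y-axis gridline crossings are at y ∈ {-1, 0}; one x-axis crossing is at x = 0.
Putting this together gives p.

2*x*y + y^2 - 2*x + y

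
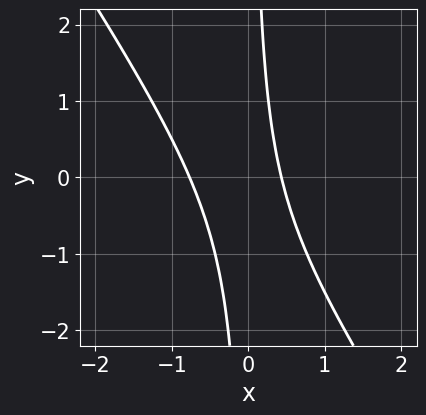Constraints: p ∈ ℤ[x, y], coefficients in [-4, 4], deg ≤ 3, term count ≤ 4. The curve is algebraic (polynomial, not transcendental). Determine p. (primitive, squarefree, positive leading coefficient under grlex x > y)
First, deg p = 2.
Then, against the integer gridlines: it misses every integer gridline on the y-axis.
Finally, putting this together gives p.

3*x^2 + 2*x*y + x - 1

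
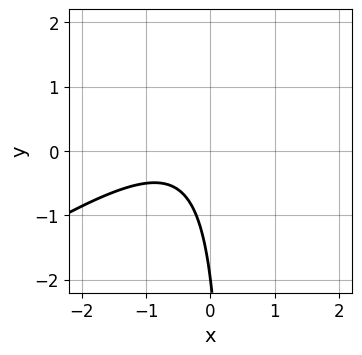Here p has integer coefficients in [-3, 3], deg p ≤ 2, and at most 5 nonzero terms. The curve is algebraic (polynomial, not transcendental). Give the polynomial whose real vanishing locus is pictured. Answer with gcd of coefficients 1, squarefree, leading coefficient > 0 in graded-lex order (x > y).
(a) deg p = 2. A generic line meets the curve in up to 2 points.
(b) From the axis intercepts and sections: it misses every integer gridline on the x-axis; it meets the y-axis at y = -2 (among the integer gridlines).
(c) Together with the visible shape, these determine p as stated.

2*x^2 - 3*x*y + 2*x + y + 2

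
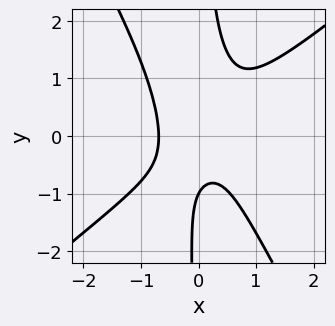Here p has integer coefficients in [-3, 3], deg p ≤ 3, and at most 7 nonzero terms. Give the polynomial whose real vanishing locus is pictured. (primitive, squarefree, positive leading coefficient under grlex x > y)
deg p = 3. The shape is more complex than any degree-2 curve.
Observable constraints: it meets the y-axis at y = -1 (among the integer gridlines).
Solving for integer coefficients yields p as stated.

3*x^3 - 2*x^2*y - 2*x*y^2 + y + 1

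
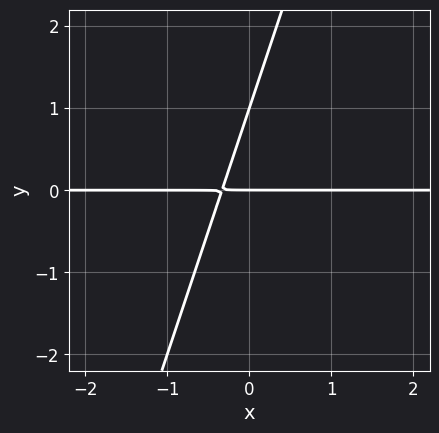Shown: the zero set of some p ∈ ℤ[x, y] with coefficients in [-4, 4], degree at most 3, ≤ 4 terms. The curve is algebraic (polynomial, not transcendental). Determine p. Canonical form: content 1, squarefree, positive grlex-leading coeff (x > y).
First, the degree is 2 — no degree-1 curve has this shape.
Next, against the integer gridlines: among the integer gridlines, it crosses the y-axis at y ∈ {0, 1}; the visible x-axis segment lies entirely on the curve.
Finally, matching integer coefficients to the picture gives p.

3*x*y - y^2 + y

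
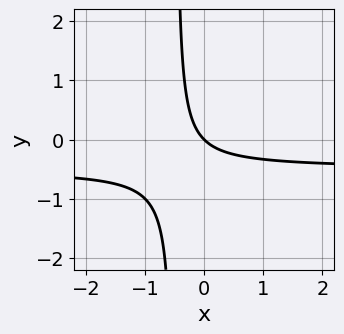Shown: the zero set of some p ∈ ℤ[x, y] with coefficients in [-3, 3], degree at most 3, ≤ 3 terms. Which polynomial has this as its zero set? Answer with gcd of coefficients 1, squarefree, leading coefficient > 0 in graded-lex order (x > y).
2*x*y + x + y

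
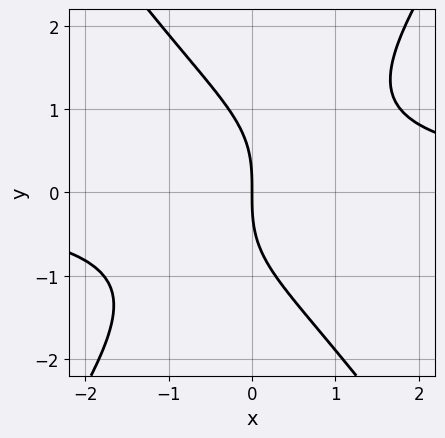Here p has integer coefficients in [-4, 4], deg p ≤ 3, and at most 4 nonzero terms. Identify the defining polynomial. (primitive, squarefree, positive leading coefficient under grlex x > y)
2*x^2*y - y^3 - 3*x

(a) The degree is 3 — a generic line meets the curve in up to 3 points.
(b) Against the integer gridlines: it meets the y-axis at y = 0 (among the integer gridlines); one x-axis crossing is at x = 0.
(c) Solving for integer coefficients yields p as stated.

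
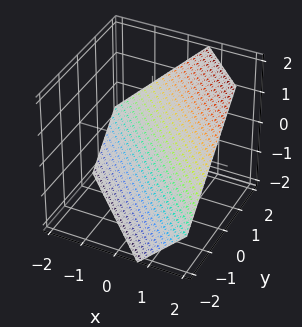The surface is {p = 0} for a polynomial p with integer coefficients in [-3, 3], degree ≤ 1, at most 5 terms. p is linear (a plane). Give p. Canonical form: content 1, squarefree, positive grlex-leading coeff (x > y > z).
First, deg p = 1. Every cross-section is a straight line — this is a plane.
Finally, putting this together gives p.

3*x + 3*y - 3*z - 2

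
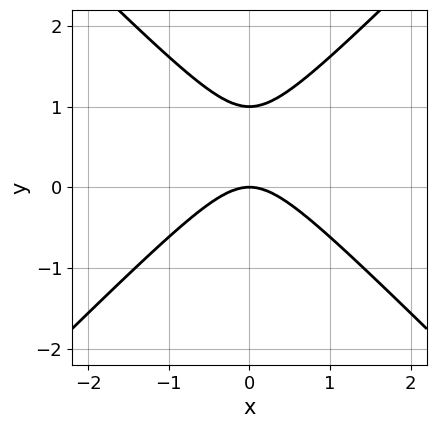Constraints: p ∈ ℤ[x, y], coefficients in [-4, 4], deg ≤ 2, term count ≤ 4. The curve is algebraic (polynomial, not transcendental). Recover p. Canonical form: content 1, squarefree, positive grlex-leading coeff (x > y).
x^2 - y^2 + y

(a) deg p = 2.
(b) Symmetries: it's symmetric under x → −x, forcing even powers of x.
(c) Reading off the gridlines: among the integer gridlines, it crosses the y-axis at y ∈ {0, 1}; one x-axis crossing is at x = 0.
(d) These observations pin down the coefficients.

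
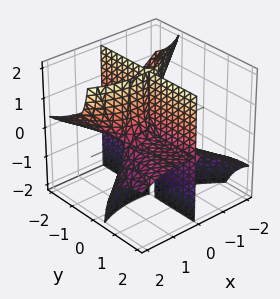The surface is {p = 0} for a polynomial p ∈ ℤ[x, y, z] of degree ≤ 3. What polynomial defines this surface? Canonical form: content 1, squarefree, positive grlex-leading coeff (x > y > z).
x^3 + 3*x*y*z - x^2

First, there are 3 components. Treating them together as one polynomial.
Next, deg p = 3. No degree-2 surface has this shape.
Then, against the integer gridlines: it crosses the x-axis at the gridline x = 1; every point of the y-axis in the box is on the surface.
Finally, fitting integer coefficients to these (and the overall shape) gives p.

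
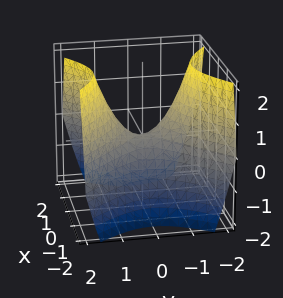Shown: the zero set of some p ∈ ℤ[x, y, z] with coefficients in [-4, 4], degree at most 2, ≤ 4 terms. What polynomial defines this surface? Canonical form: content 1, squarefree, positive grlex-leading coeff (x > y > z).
x^2 - y^2 + z

First, deg p = 2.
Next, symmetries: it's symmetric under x → −x, forcing even powers of x; the y ↦ −y reflection is a symmetry, so y appears only in even powers.
Then, checking where it meets the axes: it crosses the y-axis at the gridline y = 0; one x-axis crossing is at x = 0.
Finally, assembling these constraints gives the stated polynomial.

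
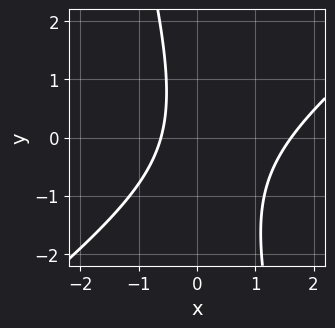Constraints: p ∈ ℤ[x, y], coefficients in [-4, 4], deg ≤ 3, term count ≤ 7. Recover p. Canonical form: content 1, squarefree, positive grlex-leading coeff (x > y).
3*x^2 - 3*x*y - y^2 - 3*x - 3

First, deg p = 2. A generic line meets the curve in up to 2 points.
Then, against the integer gridlines: the curve avoids every integer y-axis point in the box.
Finally, matching integer coefficients to the picture gives p.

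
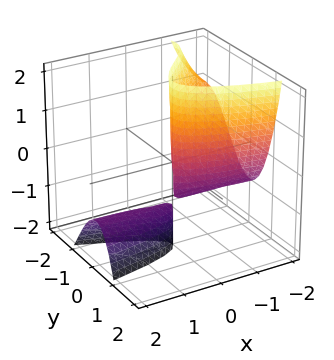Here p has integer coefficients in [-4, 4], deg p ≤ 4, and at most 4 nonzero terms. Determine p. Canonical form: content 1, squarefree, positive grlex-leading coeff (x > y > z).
I count 2 distinct pieces.
deg p = 3.
From the visible intercepts: it meets the x-axis at x = 0 (among the integer gridlines); the visible z-axis segment lies entirely on the surface.
Putting this together gives p.

y^3 + x*z + 3*y^2 + x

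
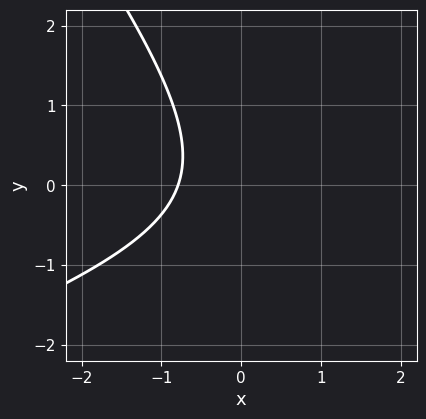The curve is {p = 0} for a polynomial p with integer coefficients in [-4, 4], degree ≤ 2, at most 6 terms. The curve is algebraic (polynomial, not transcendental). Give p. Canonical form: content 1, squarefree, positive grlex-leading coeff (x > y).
First, deg p = 2. The shape is more complex than any degree-1 curve.
Next, reading off the gridlines: the curve avoids every integer y-axis point in the box.
Finally, solving for integer coefficients yields p as stated.

x^2 - 2*x*y - 2*y^2 - 3*x - 3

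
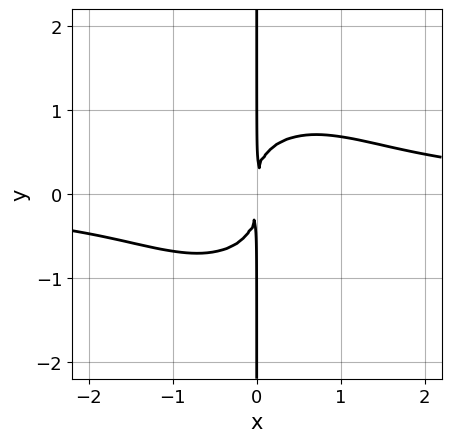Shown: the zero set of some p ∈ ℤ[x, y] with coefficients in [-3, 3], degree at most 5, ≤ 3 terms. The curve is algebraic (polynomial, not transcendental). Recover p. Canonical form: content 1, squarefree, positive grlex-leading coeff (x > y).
x^3*y + x*y^3 - x^2

1. The degree is 4 — a generic line meets the curve in up to 4 points.
2. From the axis intercepts and sections: the visible y-axis segment lies entirely on the curve.
3. Matching integer coefficients to the picture gives p.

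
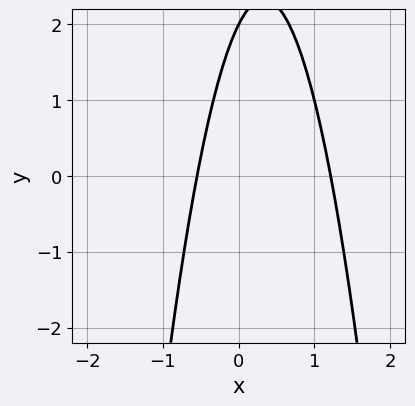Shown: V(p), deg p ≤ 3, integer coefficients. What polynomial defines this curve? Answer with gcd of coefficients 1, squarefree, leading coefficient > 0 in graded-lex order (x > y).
3*x^2 - 2*x + y - 2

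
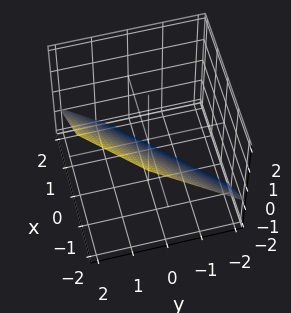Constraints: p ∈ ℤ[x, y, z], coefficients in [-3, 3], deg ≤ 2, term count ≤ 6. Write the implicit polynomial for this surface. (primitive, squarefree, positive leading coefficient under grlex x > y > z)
3*x - 3*y + 3*z + 2

First, degree: the surface is flat (a plane), so deg p = 1.
Finally, putting this together gives p.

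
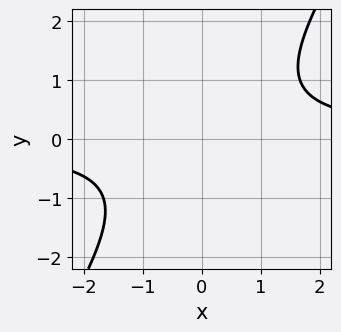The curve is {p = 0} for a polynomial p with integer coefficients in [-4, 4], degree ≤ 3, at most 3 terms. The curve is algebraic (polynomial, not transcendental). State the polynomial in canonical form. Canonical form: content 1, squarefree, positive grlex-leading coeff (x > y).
(a) The degree is 2 — no degree-1 curve has this shape.
(b) From the visible intercepts: it misses every integer gridline on the y-axis; no x-intercept at any integer in the box.
(c) Matching integer coefficients to the picture gives p.

3*x*y - 2*y^2 - 3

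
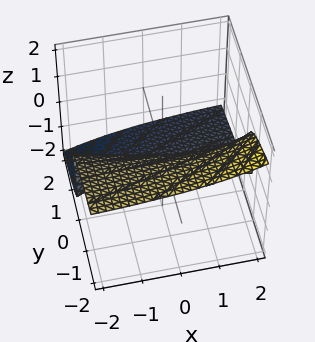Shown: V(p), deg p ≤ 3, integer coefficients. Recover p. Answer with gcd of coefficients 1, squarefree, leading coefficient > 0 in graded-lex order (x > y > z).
2*x*z^2 - 3*z^3 - x - 3*y - 1

Degree: no degree-2 surface has this shape, so deg p = 3.
Observable constraints: it crosses the x-axis at the gridline x = -1.
Solving for integer coefficients yields p as stated.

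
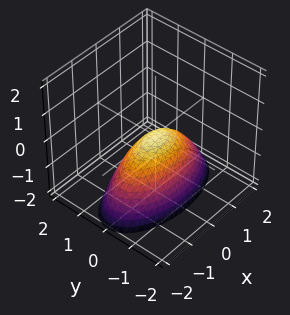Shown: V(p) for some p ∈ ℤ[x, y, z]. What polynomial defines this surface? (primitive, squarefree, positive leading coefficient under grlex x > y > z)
(a) Degree: a paraboloid; a quadric, so deg p = 2.
(b) Symmetries: the y ↦ −y reflection is a symmetry, so y appears only in even powers; it's symmetric under x → −x, forcing even powers of x.
(c) Against the integer gridlines: one y-axis crossing is at y = 0; it crosses the z-axis at the gridline z = 0.
(d) Assembling these constraints gives the stated polynomial.

x^2 + 3*y^2 + 2*z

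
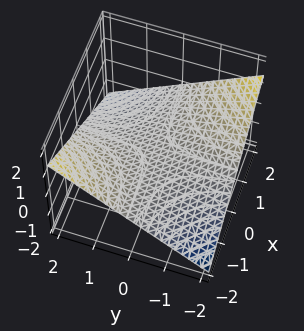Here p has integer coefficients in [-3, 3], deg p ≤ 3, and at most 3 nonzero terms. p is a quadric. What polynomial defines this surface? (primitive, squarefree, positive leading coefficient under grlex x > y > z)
x*y + 3*z

(a) The degree is 2 — a saddle surface; a quadric.
(b) Checking where it meets the axes: it meets the z-axis at z = 0 (among the integer gridlines); every point of the x-axis in the box is on the surface.
(c) These observations pin down the coefficients.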